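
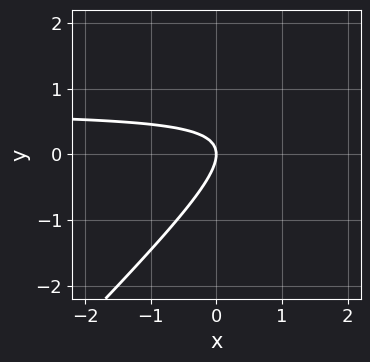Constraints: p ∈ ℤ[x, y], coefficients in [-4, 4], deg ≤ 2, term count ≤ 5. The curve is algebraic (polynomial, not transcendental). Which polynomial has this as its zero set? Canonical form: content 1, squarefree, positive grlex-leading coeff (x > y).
3*x*y - 3*y^2 - 2*x

(a) The degree is 2 — the shape is more complex than any degree-1 curve.
(b) Reading off the gridlines: one y-axis crossing is at y = 0; it crosses the x-axis at the gridline x = 0.
(c) Matching integer coefficients to the picture gives p.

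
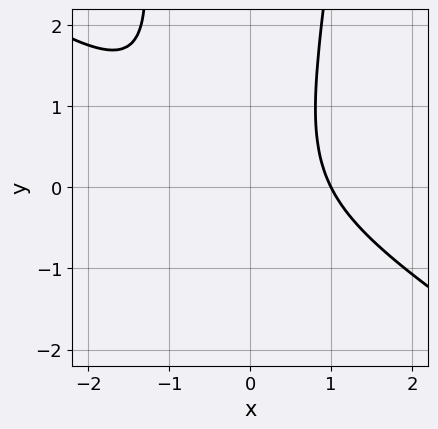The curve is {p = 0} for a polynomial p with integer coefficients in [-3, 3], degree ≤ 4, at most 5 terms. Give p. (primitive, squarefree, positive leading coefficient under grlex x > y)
First, degree: a generic line meets the curve in up to 3 points, so deg p = 3.
Next, from the visible intercepts: no y-intercept at any integer in the box; it crosses the x-axis at the gridline x = 1.
Finally, the integer polynomial consistent with all of this is the stated p.

2*x^3 + 3*x^2*y - y^2 - 2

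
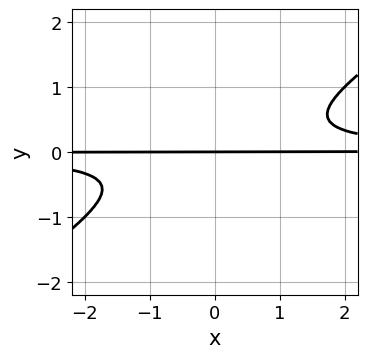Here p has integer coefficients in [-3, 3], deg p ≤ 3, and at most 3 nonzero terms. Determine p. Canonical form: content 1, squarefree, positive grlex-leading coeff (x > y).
2*x*y^2 - 3*y^3 - y

(a) Degree: the shape is more complex than any degree-2 curve, so deg p = 3.
(b) Against the integer gridlines: every point of the x-axis in the box is on the curve; it crosses the y-axis at the gridline y = 0.
(c) Together with the visible shape, these determine p as stated.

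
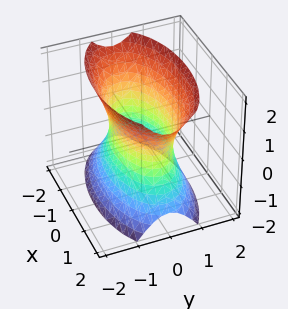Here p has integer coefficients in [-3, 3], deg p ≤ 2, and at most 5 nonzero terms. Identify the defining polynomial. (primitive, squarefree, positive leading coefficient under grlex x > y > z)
deg p = 2. An hourglass — one-sheet hyperboloid; a quadric.
Symmetries: it's symmetric under x → −x, forcing even powers of x; mirror symmetry y ↦ −y ⇒ only even powers of y; the z ↦ −z reflection is a symmetry, so z appears only in even powers.
Observable constraints: no z-intercept at any integer in the box.
Solving for integer coefficients yields p as stated.

x^2 + 3*y^2 - z^2 - 2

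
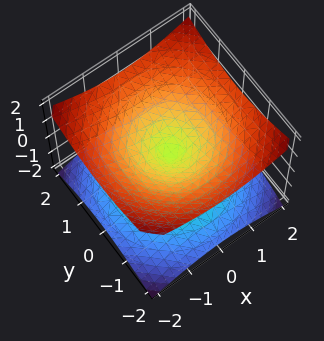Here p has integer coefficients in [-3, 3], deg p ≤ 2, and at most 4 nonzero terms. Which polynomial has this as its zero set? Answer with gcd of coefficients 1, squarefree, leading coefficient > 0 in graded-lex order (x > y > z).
(a) The degree is 2 — a double cone through the origin; a quadric.
(b) Symmetries: rotational symmetry about the z-axis ⇒ p depends on x, y only through x² + y²; the z ↦ −z reflection is a symmetry, so z appears only in even powers.
(c) Against the integer gridlines: one y-axis crossing is at y = 0; one z-axis crossing is at z = 0; a circular section at z = 1 has radius between 1 and 2; one x-axis crossing is at x = 0.
(d) Together with the visible shape, these determine p as stated.

x^2 + y^2 - 2*z^2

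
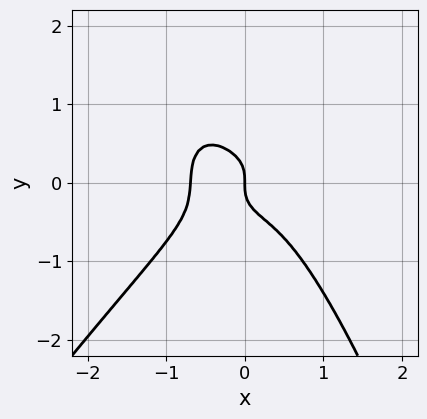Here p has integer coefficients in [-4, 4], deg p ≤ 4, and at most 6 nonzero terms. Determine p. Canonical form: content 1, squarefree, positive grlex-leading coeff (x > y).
1. Degree: a generic line meets the curve in up to 4 points, so deg p = 4.
2. Checking where it meets the axes: it meets the x-axis at x = 0 (among the integer gridlines); it crosses the y-axis at the gridline y = 0.
3. These observations pin down the coefficients.

3*x^4 - 2*x^3*y - x^2*y + 3*y^3 + x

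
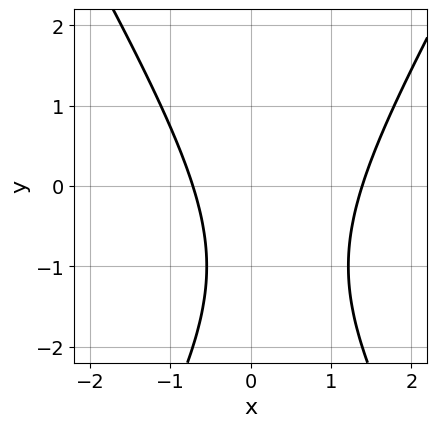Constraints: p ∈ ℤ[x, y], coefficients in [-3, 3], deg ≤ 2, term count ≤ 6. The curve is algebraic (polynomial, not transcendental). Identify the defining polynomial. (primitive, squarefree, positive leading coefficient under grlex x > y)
3*x^2 - y^2 - 2*x - 2*y - 3

1. deg p = 2. The shape is more complex than any degree-1 curve.
2. Reading off the gridlines: the curve avoids every integer y-axis point in the box.
3. Putting this together gives p.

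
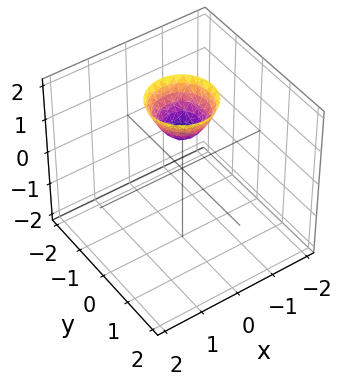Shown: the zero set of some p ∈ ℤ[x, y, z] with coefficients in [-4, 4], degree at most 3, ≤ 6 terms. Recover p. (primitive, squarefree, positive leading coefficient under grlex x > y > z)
Degree: the shape is more complex than any degree-1 surface, so deg p = 2.
Symmetries: the surface is invariant under rotation about z: p = q(x² + y², z).
Against the integer gridlines: it meets the z-axis at z = 1 (among the integer gridlines); no y-intercept at any integer in the box; a circular section at z = 2 has radius between 0 and 1.
Putting this together gives p.

3*x^2 + 3*y^2 - 2*z + 2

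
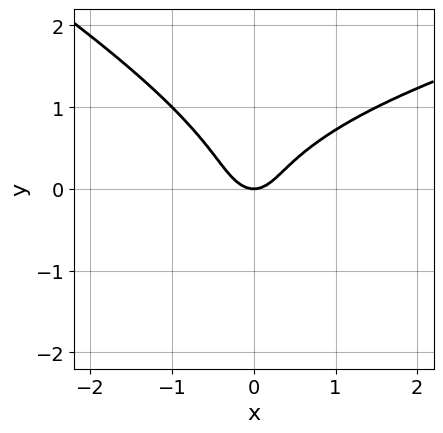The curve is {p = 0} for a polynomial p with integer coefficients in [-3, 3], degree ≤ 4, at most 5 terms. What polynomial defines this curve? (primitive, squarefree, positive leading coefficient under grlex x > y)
x*y^2 + 2*y^3 - 2*x^2 + y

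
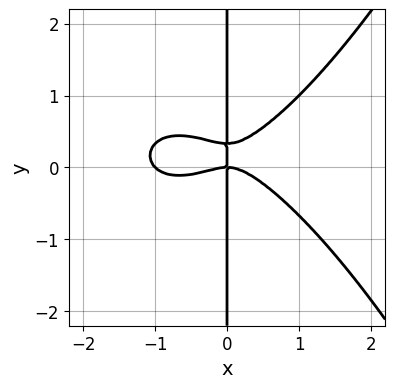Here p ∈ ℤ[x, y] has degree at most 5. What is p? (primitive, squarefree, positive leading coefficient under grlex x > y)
1. deg p = 4.
2. Checking where it meets the axes: among the integer gridlines, it crosses the x-axis at x ∈ {-1, 0}; the visible y-axis segment lies entirely on the curve.
3. The integer polynomial consistent with all of this is the stated p.

x^4 + x^3 - 3*x*y^2 + x*y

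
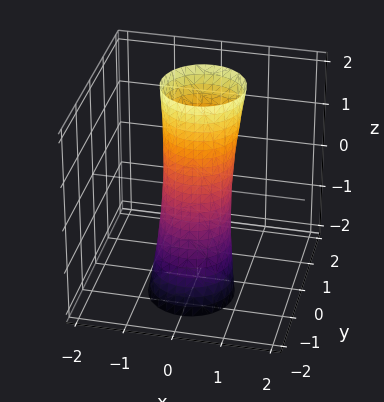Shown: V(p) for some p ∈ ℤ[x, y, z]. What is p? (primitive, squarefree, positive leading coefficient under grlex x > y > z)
2*x^2 + 2*y^2 - y*z - 1

(a) The degree is 2 — no degree-1 surface has this shape.
(b) Checking where it meets the axes: it misses every integer gridline on the z-axis.
(c) Fitting integer coefficients to these (and the overall shape) gives p.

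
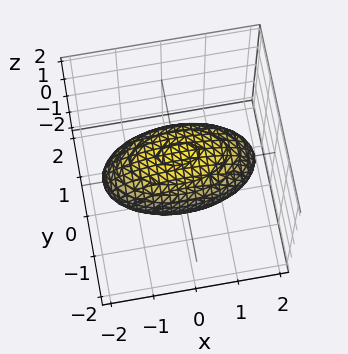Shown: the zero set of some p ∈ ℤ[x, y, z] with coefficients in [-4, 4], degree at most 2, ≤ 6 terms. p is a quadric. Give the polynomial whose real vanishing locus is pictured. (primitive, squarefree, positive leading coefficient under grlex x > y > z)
x^2 + 3*y^2 + 3*z^2 - 3

Degree: bounded and convex; a quadric, so deg p = 2.
Symmetries: it's symmetric under y → −y, forcing even powers of y; the z ↦ −z reflection is a symmetry, so z appears only in even powers; mirror symmetry x ↦ −x ⇒ only even powers of x.
Against the integer gridlines: among the integer gridlines, it crosses the z-axis at z ∈ {-1, 1}; among the integer gridlines, it crosses the y-axis at y ∈ {-1, 1}.
Solving for integer coefficients yields p as stated.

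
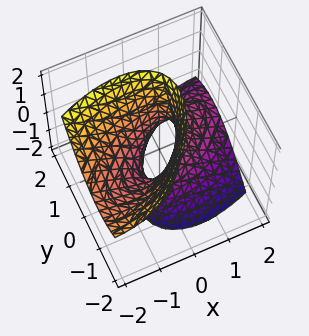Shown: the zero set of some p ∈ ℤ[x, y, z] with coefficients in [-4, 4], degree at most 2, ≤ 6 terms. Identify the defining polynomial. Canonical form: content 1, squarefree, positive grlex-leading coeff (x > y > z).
2*x^2 - 3*x*y + 3*x*z + 3*y^2 - z^2 - 1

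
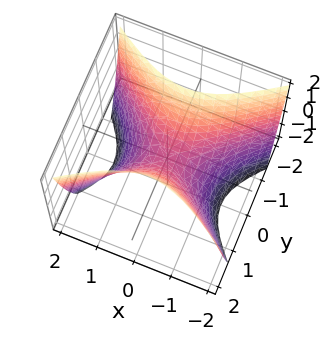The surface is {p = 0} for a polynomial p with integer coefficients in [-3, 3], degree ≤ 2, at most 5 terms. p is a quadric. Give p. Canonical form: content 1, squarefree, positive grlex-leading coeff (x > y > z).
The degree is 2 — a hyperbolic paraboloid; a quadric.
Symmetries: mirror symmetry x ↦ −x ⇒ only even powers of x; the y ↦ −y reflection is a symmetry, so y appears only in even powers.
Observable constraints: one x-axis crossing is at x = 0; it crosses the z-axis at the gridline z = 0; it meets the y-axis at y = 0 (among the integer gridlines).
These observations pin down the coefficients.

2*x^2 - 3*y^2 + 2*z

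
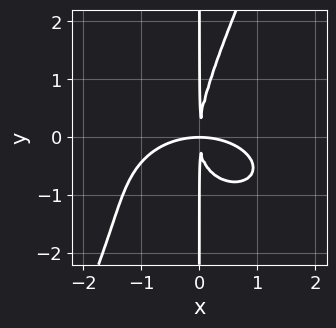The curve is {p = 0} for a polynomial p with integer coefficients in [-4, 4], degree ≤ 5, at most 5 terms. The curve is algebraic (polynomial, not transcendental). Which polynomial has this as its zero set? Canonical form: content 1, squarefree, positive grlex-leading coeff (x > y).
x^4 + 2*x^2*y^2 - x*y^3 + 3*x^2*y

First, the degree is 4 — no degree-3 curve has this shape.
Next, against the integer gridlines: every point of the y-axis in the box is on the curve.
Finally, solving for integer coefficients yields p as stated.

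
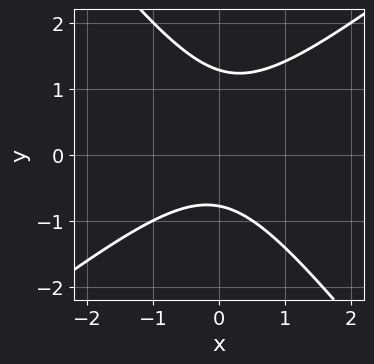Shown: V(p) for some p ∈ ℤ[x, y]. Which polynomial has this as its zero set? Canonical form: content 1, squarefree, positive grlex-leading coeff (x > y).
2*x^2 - x*y - 2*y^2 + y + 2

(a) The degree is 2 — a generic line meets the curve in up to 2 points.
(b) Checking where it meets the axes: the curve avoids every integer x-axis point in the box.
(c) Fitting integer coefficients to these (and the overall shape) gives p.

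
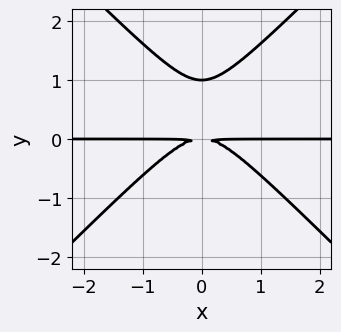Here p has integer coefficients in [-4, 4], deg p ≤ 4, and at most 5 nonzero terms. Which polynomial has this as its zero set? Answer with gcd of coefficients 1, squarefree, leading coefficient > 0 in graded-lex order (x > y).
1. deg p = 3. No degree-2 curve has this shape.
2. Symmetries: the x ↦ −x reflection is a symmetry, so x appears only in even powers.
3. Checking where it meets the axes: every point of the x-axis in the box is on the curve; it crosses the y-axis at the gridline y = 1.
4. Putting this together gives p.

x^2*y - y^3 + y^2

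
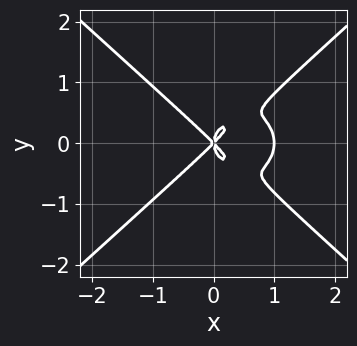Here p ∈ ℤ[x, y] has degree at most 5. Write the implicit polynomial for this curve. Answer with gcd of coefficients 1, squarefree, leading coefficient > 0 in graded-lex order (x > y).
First, deg p = 4. The shape is more complex than any degree-3 curve.
Then, symmetries: the y ↦ −y reflection is a symmetry, so y appears only in even powers.
Then, from the axis intercepts and sections: among the integer gridlines, it crosses the x-axis at x ∈ {0, 1}; it crosses the y-axis at the gridline y = 0.
Finally, putting this together gives p.

2*x^4 - 3*y^4 - 2*x^3 + 2*x*y^2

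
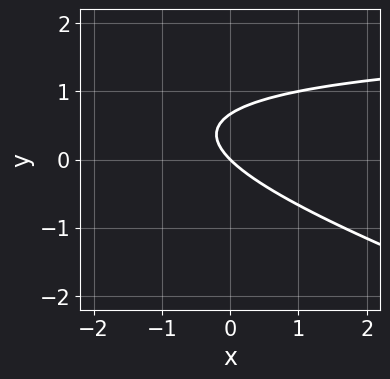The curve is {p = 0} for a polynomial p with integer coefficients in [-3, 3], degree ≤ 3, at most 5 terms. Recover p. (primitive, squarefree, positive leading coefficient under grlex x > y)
x*y + 3*y^2 - 2*x - 2*y

deg p = 2. The shape is more complex than any degree-1 curve.
Checking where it meets the axes: it crosses the y-axis at the gridline y = 0; it crosses the x-axis at the gridline x = 0.
Solving for integer coefficients yields p as stated.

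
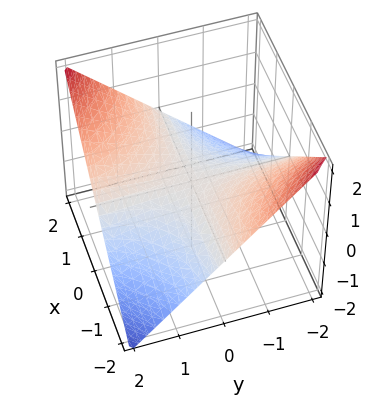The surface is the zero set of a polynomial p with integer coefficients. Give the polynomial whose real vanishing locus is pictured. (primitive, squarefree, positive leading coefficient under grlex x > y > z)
x*y - 2*z

1. deg p = 2. A saddle surface; a quadric.
2. Reading off the gridlines: it meets the z-axis at z = 0 (among the integer gridlines); the visible y-axis segment lies entirely on the surface; the visible x-axis segment lies entirely on the surface.
3. Together with the visible shape, these determine p as stated.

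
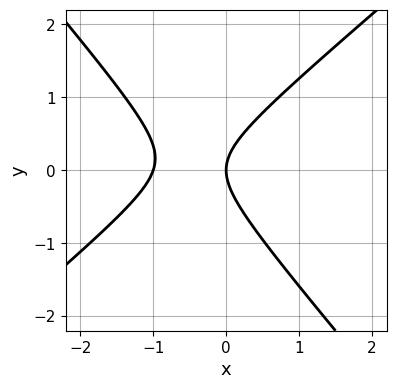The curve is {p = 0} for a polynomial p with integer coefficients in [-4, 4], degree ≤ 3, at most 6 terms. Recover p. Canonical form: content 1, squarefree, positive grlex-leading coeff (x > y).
3*x^2 - x*y - 3*y^2 + 3*x

Degree: the shape is more complex than any degree-1 curve, so deg p = 2.
Against the integer gridlines: the x-axis gridline crossings are at x ∈ {-1, 0}; it crosses the y-axis at the gridline y = 0.
Assembling these constraints gives the stated polynomial.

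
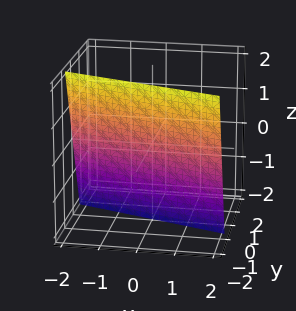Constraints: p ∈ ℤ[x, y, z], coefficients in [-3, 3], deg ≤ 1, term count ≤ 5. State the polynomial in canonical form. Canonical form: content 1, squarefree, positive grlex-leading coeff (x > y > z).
x + 3*y + z + 2

First, the degree is 1 — every cross-section is a straight line — this is a plane.
Next, observable constraints: one x-axis crossing is at x = -2; one z-axis crossing is at z = -2.
Finally, together with the visible shape, these determine p as stated.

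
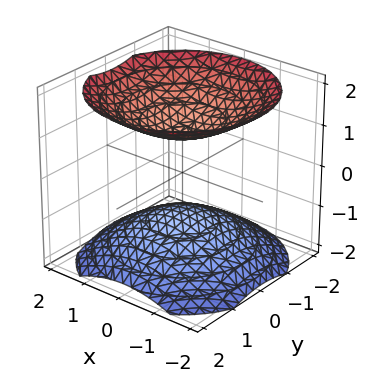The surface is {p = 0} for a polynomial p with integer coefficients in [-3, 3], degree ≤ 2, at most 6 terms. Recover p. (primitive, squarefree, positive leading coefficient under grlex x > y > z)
1. I count 2 distinct pieces. Treating them together as one polynomial.
2. The degree is 2 — two separate bowl-shaped sheets opening away from each other; a quadric.
3. Symmetry: the surface is invariant under rotation about z: p = q(x² + y², z); mirror symmetry z ↦ −z ⇒ only even powers of z.
4. Against the integer gridlines: the z-axis gridline crossings are at z ∈ {-1, 1}; it misses every integer gridline on the x-axis; it misses every integer gridline on the y-axis.
5. The integer polynomial consistent with all of this is the stated p.

2*x^2 + 2*y^2 - 3*z^2 + 3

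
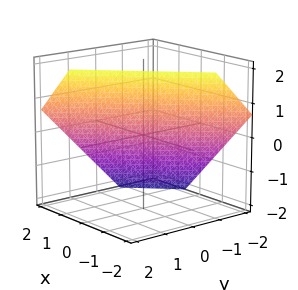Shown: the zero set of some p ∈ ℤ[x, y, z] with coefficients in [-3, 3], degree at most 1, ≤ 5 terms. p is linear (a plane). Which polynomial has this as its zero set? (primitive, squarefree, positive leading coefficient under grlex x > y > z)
3*x - 3*y + 3*z - 2

(a) The degree is 1 — every cross-section is a straight line — this is a plane.
(b) Matching integer coefficients to the picture gives p.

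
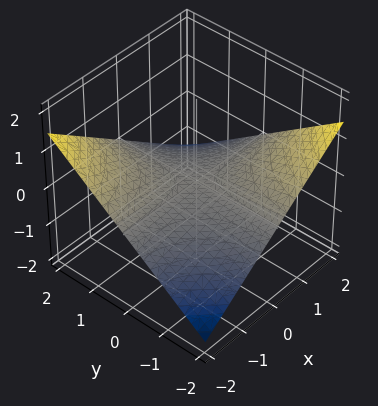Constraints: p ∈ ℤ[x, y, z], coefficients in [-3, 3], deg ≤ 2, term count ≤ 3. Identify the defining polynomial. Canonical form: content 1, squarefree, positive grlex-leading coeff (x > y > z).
x*y + 3*z

1. The degree is 2 — a hyperbolic paraboloid; a quadric.
2. Observable constraints: one z-axis crossing is at z = 0; the visible y-axis segment lies entirely on the surface.
3. These observations pin down the coefficients. Check: (-1, 0, 0) on the x-axis lies on the surface, and p(-1, 0, 0) = 0. ✓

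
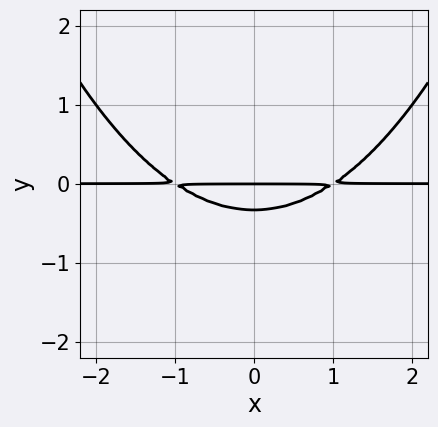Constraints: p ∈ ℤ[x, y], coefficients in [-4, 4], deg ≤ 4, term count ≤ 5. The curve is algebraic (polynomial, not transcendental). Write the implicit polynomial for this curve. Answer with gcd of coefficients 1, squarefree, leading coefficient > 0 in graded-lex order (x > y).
x^2*y - 3*y^2 - y

1. deg p = 3.
2. Symmetries: the x ↦ −x reflection is a symmetry, so x appears only in even powers.
3. Observable constraints: it meets the y-axis at y = 0 (among the integer gridlines); every point of the x-axis in the box is on the curve.
4. Assembling these constraints gives the stated polynomial.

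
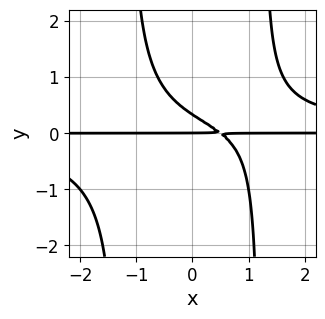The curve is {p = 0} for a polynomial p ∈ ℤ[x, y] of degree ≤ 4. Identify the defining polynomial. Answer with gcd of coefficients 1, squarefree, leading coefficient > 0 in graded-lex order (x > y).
2*x^2*y^2 - 2*x*y - 3*y^2 + y

First, deg p = 4.
Then, reading off the gridlines: it crosses the y-axis at the gridline y = 0; the visible x-axis segment lies entirely on the curve.
Finally, assembling these constraints gives the stated polynomial.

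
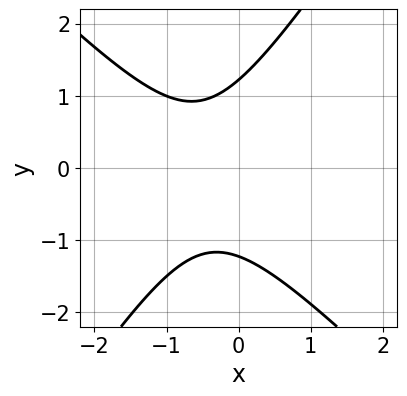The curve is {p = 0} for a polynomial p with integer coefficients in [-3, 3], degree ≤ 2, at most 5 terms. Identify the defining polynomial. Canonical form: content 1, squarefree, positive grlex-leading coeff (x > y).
(a) deg p = 2. No degree-1 curve has this shape.
(b) Against the integer gridlines: no x-intercept at any integer in the box.
(c) Matching integer coefficients to the picture gives p.

3*x^2 + x*y - 2*y^2 + 3*x + 3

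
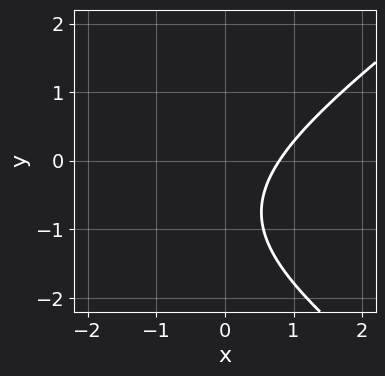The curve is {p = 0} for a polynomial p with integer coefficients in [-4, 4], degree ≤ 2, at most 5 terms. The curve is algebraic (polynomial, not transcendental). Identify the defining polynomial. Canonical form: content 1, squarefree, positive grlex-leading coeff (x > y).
x^2 - 2*y^2 + 3*x - 3*y - 3

1. Degree: a generic line meets the curve in up to 2 points, so deg p = 2.
2. From the axis intercepts and sections: no y-intercept at any integer in the box.
3. Solving for integer coefficients yields p as stated.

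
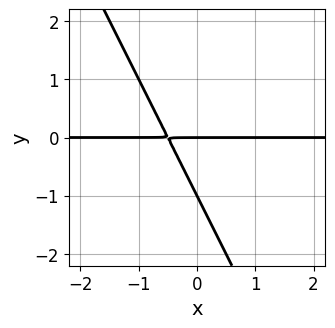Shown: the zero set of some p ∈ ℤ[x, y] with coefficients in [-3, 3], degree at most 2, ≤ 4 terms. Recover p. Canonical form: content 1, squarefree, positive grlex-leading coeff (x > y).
deg p = 2.
Reading off the gridlines: the y-axis gridline crossings are at y ∈ {-1, 0}; every point of the x-axis in the box is on the curve.
Assembling these constraints gives the stated polynomial.

2*x*y + y^2 + y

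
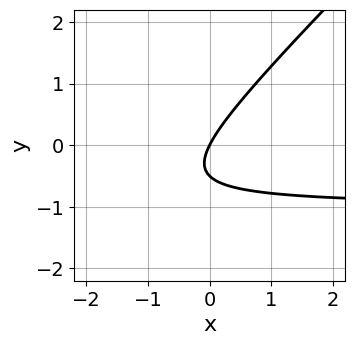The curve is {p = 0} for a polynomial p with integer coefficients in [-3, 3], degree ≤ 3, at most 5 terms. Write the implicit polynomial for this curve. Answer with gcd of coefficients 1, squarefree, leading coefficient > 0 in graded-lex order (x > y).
(a) The degree is 2 — a generic line meets the curve in up to 2 points.
(b) Checking where it meets the axes: it meets the y-axis at y = 0 (among the integer gridlines); it meets the x-axis at x = 0 (among the integer gridlines).
(c) The integer polynomial consistent with all of this is the stated p.

2*x*y - 2*y^2 + 2*x - y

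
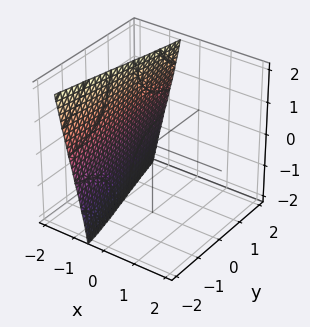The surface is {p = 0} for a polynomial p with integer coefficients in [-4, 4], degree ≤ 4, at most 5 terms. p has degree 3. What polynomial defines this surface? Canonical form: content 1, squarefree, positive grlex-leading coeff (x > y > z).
deg p = 3. No degree-2 surface has this shape.
Reading off the gridlines: one x-axis crossing is at x = -1; the surface avoids every integer y-axis point in the box; no z-intercept at any integer in the box.
Assembling these constraints gives the stated polynomial.

3*x^3 + x*y*z + 3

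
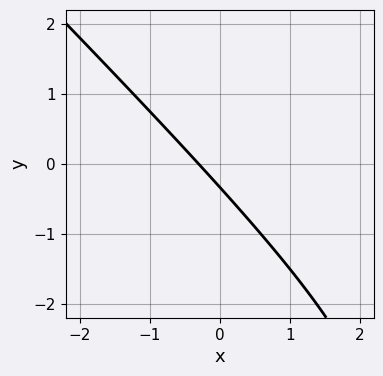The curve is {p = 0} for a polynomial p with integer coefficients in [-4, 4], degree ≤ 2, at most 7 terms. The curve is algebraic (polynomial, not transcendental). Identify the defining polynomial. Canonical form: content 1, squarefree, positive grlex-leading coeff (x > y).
(a) deg p = 2. The shape is more complex than any degree-1 curve.
(b) The integer polynomial consistent with all of this is the stated p.

x^2 + x*y - 3*x - 3*y - 1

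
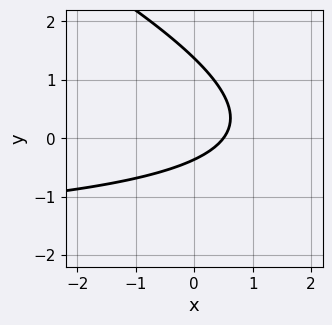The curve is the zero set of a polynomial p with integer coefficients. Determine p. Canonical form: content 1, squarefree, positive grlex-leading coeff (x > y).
(a) deg p = 2. A generic line meets the curve in up to 2 points.
(b) Matching integer coefficients to the picture gives p.

x*y + 2*y^2 + 2*x - 2*y - 1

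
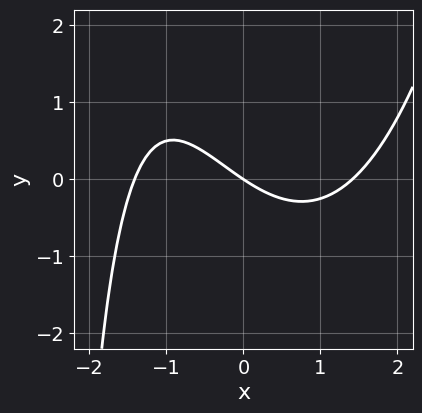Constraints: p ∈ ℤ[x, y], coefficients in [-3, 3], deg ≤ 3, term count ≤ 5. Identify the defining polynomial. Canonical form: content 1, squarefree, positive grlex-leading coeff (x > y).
First, degree: a generic line meets the curve in up to 3 points, so deg p = 3.
Next, observable constraints: it meets the y-axis at y = 0 (among the integer gridlines); it meets the x-axis at x = 0 (among the integer gridlines).
Finally, putting this together gives p.

x^3 - x*y - 2*x - 3*y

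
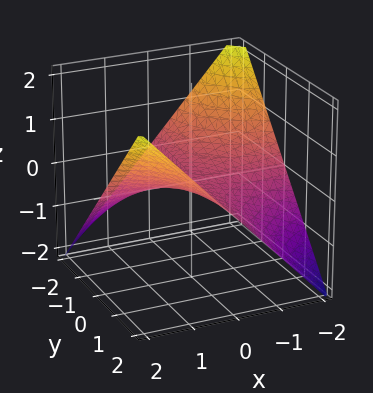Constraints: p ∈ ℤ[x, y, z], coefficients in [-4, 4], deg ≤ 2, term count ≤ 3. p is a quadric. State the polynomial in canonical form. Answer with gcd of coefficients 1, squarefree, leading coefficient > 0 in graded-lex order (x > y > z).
x*y - 2*z

The degree is 2 — a saddle surface; a quadric.
From the visible intercepts: every point of the x-axis in the box is on the surface; every point of the y-axis in the box is on the surface; it meets the z-axis at z = 0 (among the integer gridlines).
Matching integer coefficients to the picture gives p.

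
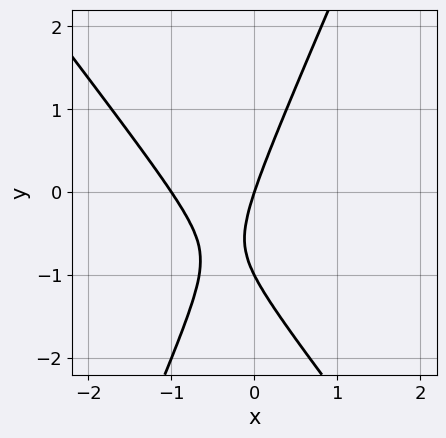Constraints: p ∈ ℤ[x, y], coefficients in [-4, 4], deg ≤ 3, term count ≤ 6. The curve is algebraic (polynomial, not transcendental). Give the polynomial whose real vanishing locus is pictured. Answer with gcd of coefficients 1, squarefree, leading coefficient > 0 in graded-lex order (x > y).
3*x^2 + x*y - y^2 + 3*x - y

First, the degree is 2 — no degree-1 curve has this shape.
Then, checking where it meets the axes: the y-axis gridline crossings are at y ∈ {-1, 0}; the x-axis gridline crossings are at x ∈ {-1, 0}.
Finally, solving for integer coefficients yields p as stated.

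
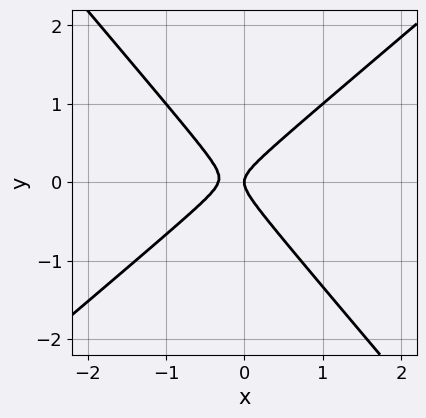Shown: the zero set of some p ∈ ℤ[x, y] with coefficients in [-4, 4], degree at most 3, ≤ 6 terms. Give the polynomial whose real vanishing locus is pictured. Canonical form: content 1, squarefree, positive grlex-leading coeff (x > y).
1. The degree is 2 — no degree-1 curve has this shape.
2. From the visible intercepts: one y-axis crossing is at y = 0; one x-axis crossing is at x = 0.
3. Putting this together gives p.

3*x^2 - x*y - 3*y^2 + x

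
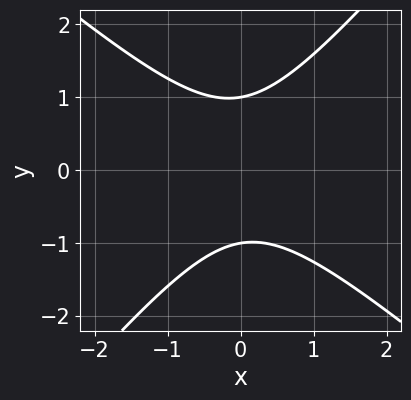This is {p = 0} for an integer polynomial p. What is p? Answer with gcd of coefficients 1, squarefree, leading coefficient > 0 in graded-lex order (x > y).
3*x^2 + x*y - 3*y^2 + 3

First, degree: no degree-1 curve has this shape, so deg p = 2.
Next, from the visible intercepts: the curve avoids every integer x-axis point in the box; among the integer gridlines, it crosses the y-axis at y ∈ {-1, 1}.
Finally, together with the visible shape, these determine p as stated.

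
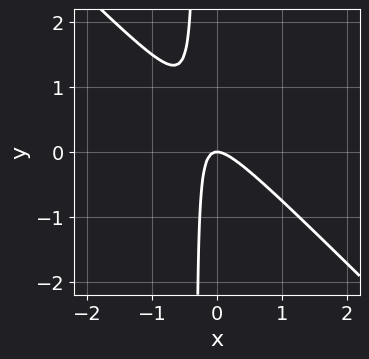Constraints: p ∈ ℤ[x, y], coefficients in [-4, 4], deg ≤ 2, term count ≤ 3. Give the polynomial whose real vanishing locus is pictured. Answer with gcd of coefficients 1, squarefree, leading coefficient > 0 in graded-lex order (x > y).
3*x^2 + 3*x*y + y

1. Degree: the shape is more complex than any degree-1 curve, so deg p = 2.
2. From the axis intercepts and sections: it crosses the x-axis at the gridline x = 0; one y-axis crossing is at y = 0.
3. Putting this together gives p.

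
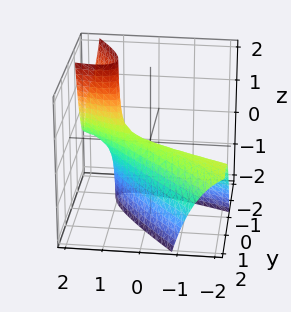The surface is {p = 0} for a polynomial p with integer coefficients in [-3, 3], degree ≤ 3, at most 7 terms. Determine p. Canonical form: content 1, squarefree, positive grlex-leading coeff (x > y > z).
The degree is 2 — the shape is more complex than any degree-1 surface.
Observable constraints: it meets the y-axis at y = 0 (among the integer gridlines); it meets the x-axis at x = 0 (among the integer gridlines); it meets the z-axis at z = 0 (among the integer gridlines).
These observations pin down the coefficients.

x^2 + 3*x*y - x*z + 2*y^2 + z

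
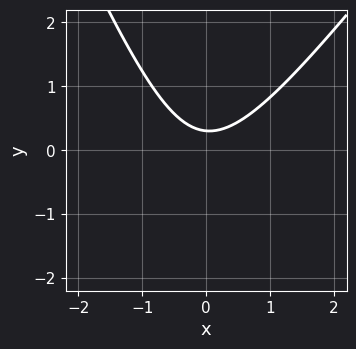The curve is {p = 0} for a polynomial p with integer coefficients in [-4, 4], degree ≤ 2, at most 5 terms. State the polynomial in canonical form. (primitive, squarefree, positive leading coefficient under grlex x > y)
The degree is 2 — no degree-1 curve has this shape.
Checking where it meets the axes: the curve avoids every integer x-axis point in the box.
Putting this together gives p.

3*x^2 - x*y - y^2 - 3*y + 1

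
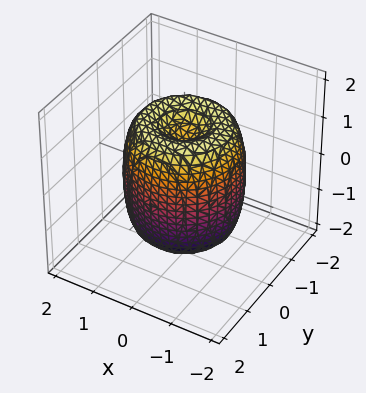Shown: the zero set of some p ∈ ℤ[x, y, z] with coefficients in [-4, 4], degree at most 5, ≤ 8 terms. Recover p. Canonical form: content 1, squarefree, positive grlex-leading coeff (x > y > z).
1. The degree is 4 — a generic line meets the surface in up to 4 points.
2. Symmetries: the surface is invariant under rotation about z: p = q(x² + y², z).
3. From the visible intercepts: among the integer gridlines, it crosses the z-axis at z ∈ {-1, 1}; a circular section at z = -1 has radius between 1 and 2.
4. Solving for integer coefficients yields p as stated.

2*x^4 + 4*x^2*y^2 + 2*y^4 - 3*x^2 - 3*y^2 + z^2 - 1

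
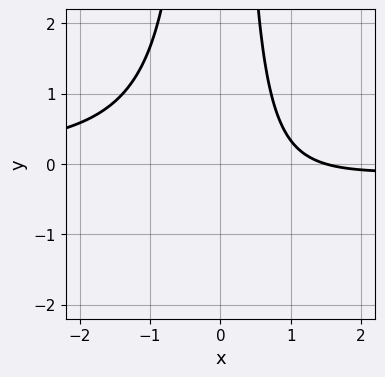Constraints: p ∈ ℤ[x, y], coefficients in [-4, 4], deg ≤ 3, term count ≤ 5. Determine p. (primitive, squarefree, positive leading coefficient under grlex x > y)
3*x^2*y + 2*x - 3

(a) Degree: the shape is more complex than any degree-2 curve, so deg p = 3.
(b) Checking where it meets the axes: it misses every integer gridline on the y-axis.
(c) Matching integer coefficients to the picture gives p.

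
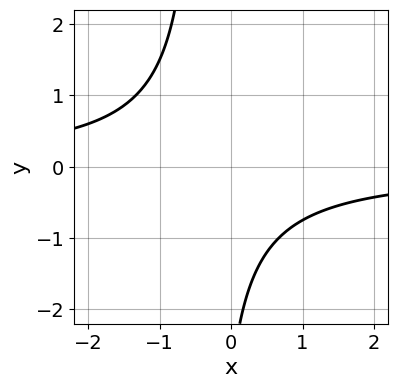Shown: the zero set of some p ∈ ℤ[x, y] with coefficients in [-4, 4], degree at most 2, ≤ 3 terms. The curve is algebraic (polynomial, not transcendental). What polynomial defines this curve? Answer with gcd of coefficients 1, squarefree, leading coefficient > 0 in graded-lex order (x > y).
3*x*y + y + 3

1. The degree is 2 — the shape is more complex than any degree-1 curve.
2. Checking where it meets the axes: the curve avoids every integer x-axis point in the box; the curve avoids every integer y-axis point in the box.
3. Putting this together gives p.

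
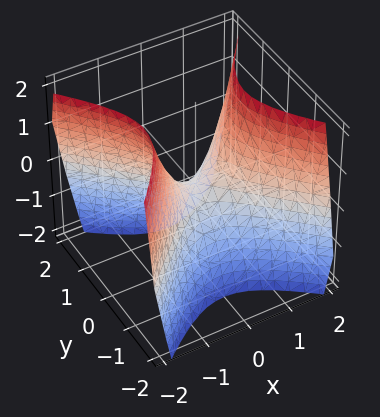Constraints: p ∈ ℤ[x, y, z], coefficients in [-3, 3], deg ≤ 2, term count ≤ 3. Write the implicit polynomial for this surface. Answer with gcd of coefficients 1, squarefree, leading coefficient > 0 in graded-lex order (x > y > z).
3*x^2 - 3*y^2 - 2*z

1. The degree is 2 — a hyperbolic paraboloid; a quadric.
2. Symmetries: it's symmetric under y → −y, forcing even powers of y; the x ↦ −x reflection is a symmetry, so x appears only in even powers.
3. From the axis intercepts and sections: it meets the x-axis at x = 0 (among the integer gridlines); it crosses the z-axis at the gridline z = 0; it crosses the y-axis at the gridline y = 0.
4. The integer polynomial consistent with all of this is the stated p.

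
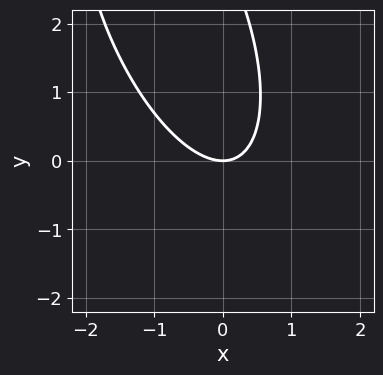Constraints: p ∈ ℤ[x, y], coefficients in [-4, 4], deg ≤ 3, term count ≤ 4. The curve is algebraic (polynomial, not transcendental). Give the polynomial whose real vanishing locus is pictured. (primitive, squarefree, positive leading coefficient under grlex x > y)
First, degree: the shape is more complex than any degree-1 curve, so deg p = 2.
Then, from the axis intercepts and sections: it crosses the x-axis at the gridline x = 0; it crosses the y-axis at the gridline y = 0.
Finally, putting this together gives p.

3*x^2 + 2*x*y + y^2 - 3*y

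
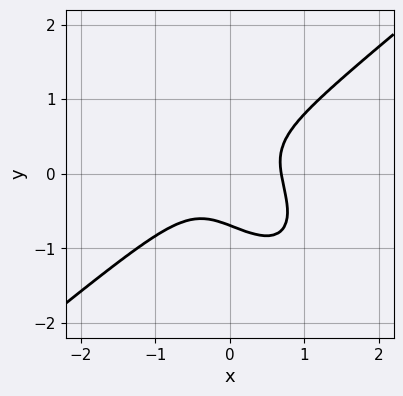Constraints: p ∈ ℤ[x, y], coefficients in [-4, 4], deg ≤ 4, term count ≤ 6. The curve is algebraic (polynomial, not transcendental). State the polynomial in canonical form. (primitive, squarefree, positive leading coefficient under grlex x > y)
3*x^3 - 2*x*y^2 - 3*y^3 + x*y - 1

(a) deg p = 3. A generic line meets the curve in up to 3 points.
(b) Putting this together gives p.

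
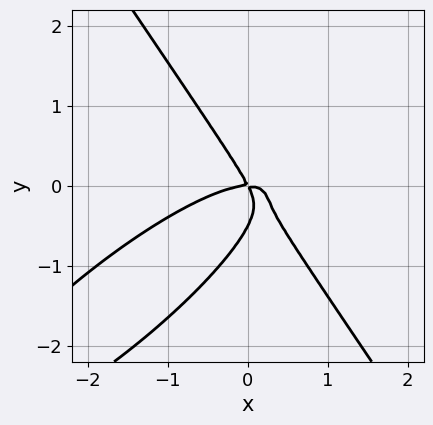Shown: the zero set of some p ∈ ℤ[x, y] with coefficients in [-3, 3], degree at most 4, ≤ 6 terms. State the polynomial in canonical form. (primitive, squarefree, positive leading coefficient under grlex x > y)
2*x^3 - 3*x^2*y + 2*y^3 + 2*x*y + y^2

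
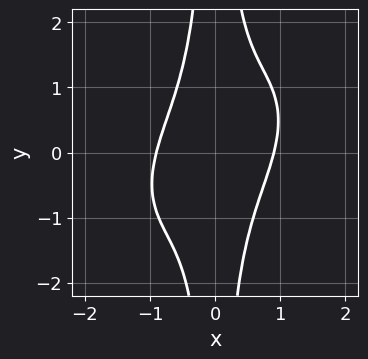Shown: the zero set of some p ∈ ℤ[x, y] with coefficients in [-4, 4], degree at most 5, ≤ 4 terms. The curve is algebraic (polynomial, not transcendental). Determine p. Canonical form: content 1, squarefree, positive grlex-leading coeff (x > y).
3*x^4 - 3*x^3*y + 3*x^2*y^2 - 2

(a) The degree is 4 — the shape is more complex than any degree-3 curve.
(b) Reading off the gridlines: no y-intercept at any integer in the box.
(c) These observations pin down the coefficients.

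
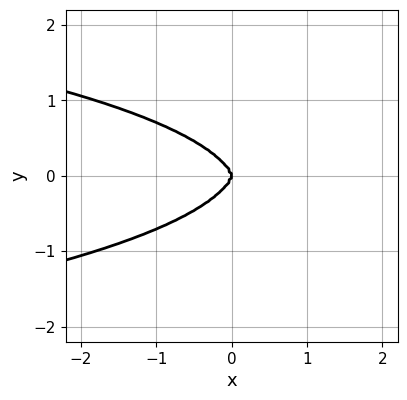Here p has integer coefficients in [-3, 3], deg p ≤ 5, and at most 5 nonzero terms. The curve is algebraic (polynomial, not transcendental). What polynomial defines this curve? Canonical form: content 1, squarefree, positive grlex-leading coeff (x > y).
deg p = 4. The shape is more complex than any degree-3 curve.
Symmetries: it's symmetric under y → −y, forcing even powers of y.
From the axis intercepts and sections: it meets the x-axis at x = 0 (among the integer gridlines); it meets the y-axis at y = 0 (among the integer gridlines).
Putting this together gives p.

3*x^2*y^2 + 2*y^4 + 2*x^3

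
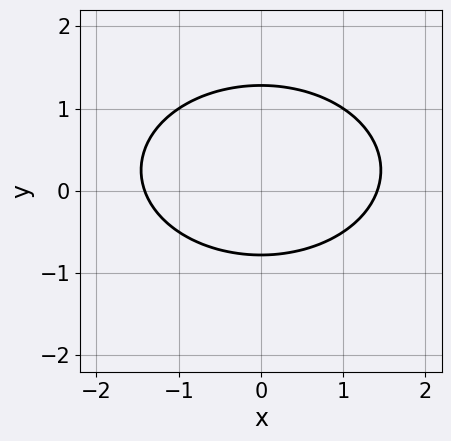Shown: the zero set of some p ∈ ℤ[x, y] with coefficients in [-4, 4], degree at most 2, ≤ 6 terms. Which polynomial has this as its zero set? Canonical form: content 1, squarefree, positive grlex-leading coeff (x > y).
x^2 + 2*y^2 - y - 2

1. The degree is 2 — a generic line meets the curve in up to 2 points.
2. Symmetries: it's symmetric under x → −x, forcing even powers of x.
3. Solving for integer coefficients yields p as stated.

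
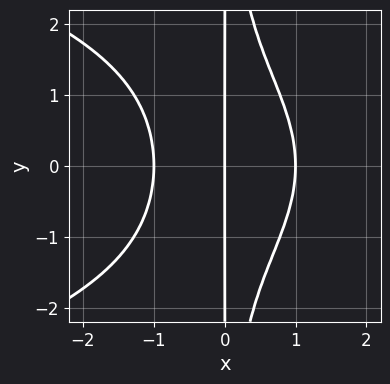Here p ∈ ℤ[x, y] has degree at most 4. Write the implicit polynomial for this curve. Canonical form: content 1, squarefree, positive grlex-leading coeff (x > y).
deg p = 4. The shape is more complex than any degree-3 curve.
Symmetries: the y ↦ −y reflection is a symmetry, so y appears only in even powers.
Observable constraints: among the integer gridlines, it crosses the x-axis at x ∈ {-1, 0, 1}; the visible y-axis segment lies entirely on the curve.
These observations pin down the coefficients.

x^2*y^2 + 2*x^3 - 2*x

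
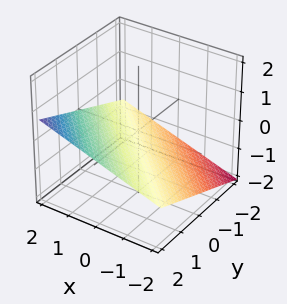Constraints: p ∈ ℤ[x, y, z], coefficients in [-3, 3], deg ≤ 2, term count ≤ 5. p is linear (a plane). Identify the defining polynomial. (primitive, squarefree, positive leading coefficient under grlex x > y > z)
x + y - 3*z - 2

deg p = 1.
From the visible intercepts: it meets the y-axis at y = 2 (among the integer gridlines); it meets the x-axis at x = 2 (among the integer gridlines).
Putting this together gives p.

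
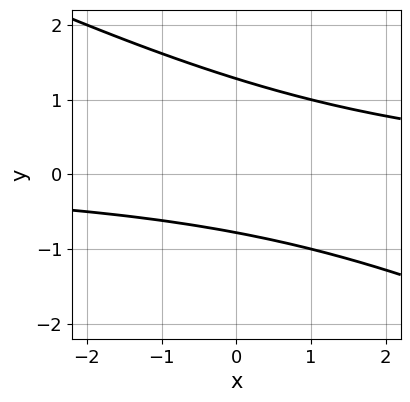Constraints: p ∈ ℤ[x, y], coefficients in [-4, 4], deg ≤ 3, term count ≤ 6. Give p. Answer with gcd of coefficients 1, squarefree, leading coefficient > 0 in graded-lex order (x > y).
First, degree: a generic line meets the curve in up to 2 points, so deg p = 2.
Then, observable constraints: the curve avoids every integer x-axis point in the box.
Finally, these observations pin down the coefficients.

x*y + 2*y^2 - y - 2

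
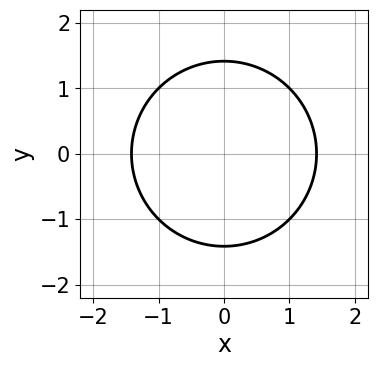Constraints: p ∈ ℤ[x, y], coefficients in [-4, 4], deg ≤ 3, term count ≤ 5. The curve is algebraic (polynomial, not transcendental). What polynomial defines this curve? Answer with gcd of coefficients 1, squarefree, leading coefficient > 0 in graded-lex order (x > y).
x^2 + y^2 - 2

deg p = 2. A generic line meets the curve in up to 2 points.
Symmetries: it's symmetric under y → −y, forcing even powers of y; mirror symmetry x ↦ −x ⇒ only even powers of x.
Matching integer coefficients to the picture gives p.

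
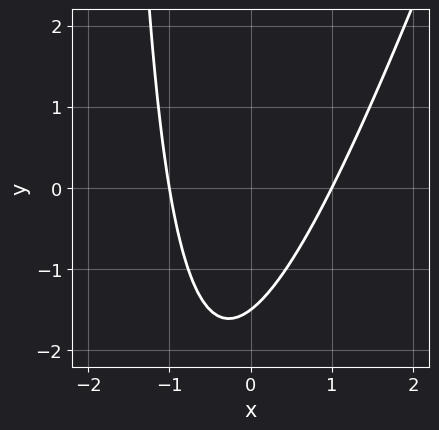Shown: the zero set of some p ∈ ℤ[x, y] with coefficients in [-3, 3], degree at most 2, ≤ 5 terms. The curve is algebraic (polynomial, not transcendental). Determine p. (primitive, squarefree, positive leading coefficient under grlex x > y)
The degree is 2 — no degree-1 curve has this shape.
From the axis intercepts and sections: the x-axis gridline crossings are at x ∈ {-1, 1}.
The integer polynomial consistent with all of this is the stated p.

3*x^2 - x*y - 2*y - 3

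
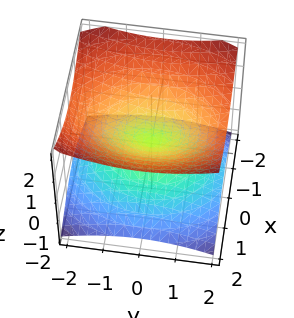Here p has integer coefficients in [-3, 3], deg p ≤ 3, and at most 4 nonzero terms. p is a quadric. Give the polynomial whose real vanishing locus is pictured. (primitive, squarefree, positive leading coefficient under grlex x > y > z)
2*x^2 + y^2 - 3*z^2

Degree: a double cone through the origin; a quadric, so deg p = 2.
Symmetries: it's symmetric under y → −y, forcing even powers of y; mirror symmetry x ↦ −x ⇒ only even powers of x; it's symmetric under z → −z, forcing even powers of z.
Reading off the gridlines: it crosses the z-axis at the gridline z = 0; it meets the x-axis at x = 0 (among the integer gridlines); it meets the y-axis at y = 0 (among the integer gridlines).
Fitting integer coefficients to these (and the overall shape) gives p.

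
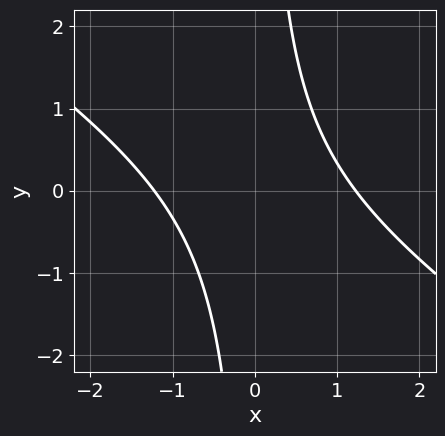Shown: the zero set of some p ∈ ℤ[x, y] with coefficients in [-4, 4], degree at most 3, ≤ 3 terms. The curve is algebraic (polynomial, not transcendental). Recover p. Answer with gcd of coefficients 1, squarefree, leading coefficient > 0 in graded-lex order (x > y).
Degree: no degree-1 curve has this shape, so deg p = 2.
Reading off the gridlines: it misses every integer gridline on the y-axis.
Solving for integer coefficients yields p as stated.

2*x^2 + 3*x*y - 3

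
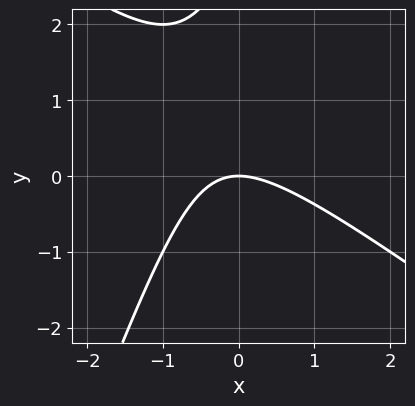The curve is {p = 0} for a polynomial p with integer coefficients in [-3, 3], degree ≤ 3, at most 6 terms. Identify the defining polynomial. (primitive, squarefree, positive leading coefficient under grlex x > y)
2*x^2 + 2*x*y - y^2 + 3*y

First, the degree is 2 — a generic line meets the curve in up to 2 points.
Then, observable constraints: it meets the x-axis at x = 0 (among the integer gridlines); it crosses the y-axis at the gridline y = 0.
Finally, assembling these constraints gives the stated polynomial.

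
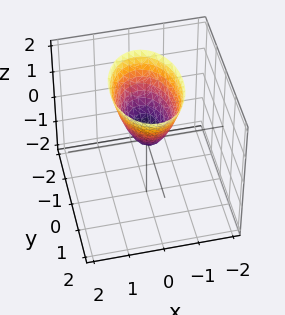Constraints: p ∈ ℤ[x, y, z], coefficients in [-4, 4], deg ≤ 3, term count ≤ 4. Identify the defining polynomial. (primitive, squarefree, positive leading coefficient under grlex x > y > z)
2*x^2 + y^2 - z

(a) The degree is 2 — a single bowl opening along one axis; a quadric.
(b) Symmetries: the y ↦ −y reflection is a symmetry, so y appears only in even powers; the x ↦ −x reflection is a symmetry, so x appears only in even powers.
(c) Reading off the gridlines: one y-axis crossing is at y = 0; one z-axis crossing is at z = 0; one x-axis crossing is at x = 0.
(d) Solving for integer coefficients yields p as stated.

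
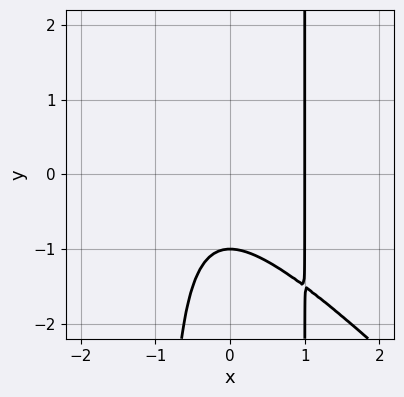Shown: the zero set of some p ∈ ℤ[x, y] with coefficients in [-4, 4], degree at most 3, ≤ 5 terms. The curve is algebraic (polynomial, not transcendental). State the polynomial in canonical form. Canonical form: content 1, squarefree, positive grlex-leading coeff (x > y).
1. Degree: no degree-2 curve has this shape, so deg p = 3.
2. Reading off the gridlines: it meets the y-axis at y = -1 (among the integer gridlines); it crosses the x-axis at the gridline x = 1.
3. Assembling these constraints gives the stated polynomial.

x^3 + x^2*y - y - 1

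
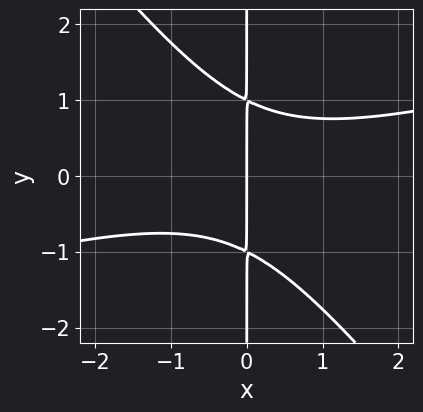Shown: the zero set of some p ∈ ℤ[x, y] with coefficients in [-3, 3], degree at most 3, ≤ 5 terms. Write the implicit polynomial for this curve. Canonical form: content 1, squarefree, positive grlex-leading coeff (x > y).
(a) deg p = 3.
(b) From the visible intercepts: every point of the y-axis in the box is on the curve; it crosses the x-axis at the gridline x = 0.
(c) Matching integer coefficients to the picture gives p.

x^3 - 3*x^2*y - 3*x*y^2 + 3*x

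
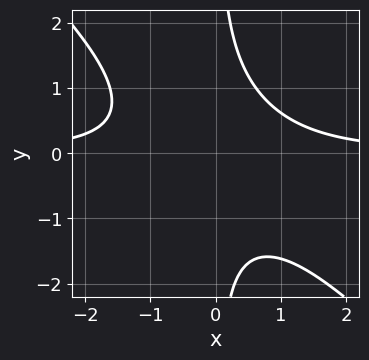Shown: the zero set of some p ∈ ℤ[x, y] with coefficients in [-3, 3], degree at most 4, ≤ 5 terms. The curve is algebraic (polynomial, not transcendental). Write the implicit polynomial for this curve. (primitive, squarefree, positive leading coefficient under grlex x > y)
1. Degree: a generic line meets the curve in up to 3 points, so deg p = 3.
2. Checking where it meets the axes: no x-intercept at any integer in the box; no y-intercept at any integer in the box.
3. The integer polynomial consistent with all of this is the stated p.

x^2*y + x*y^2 - 1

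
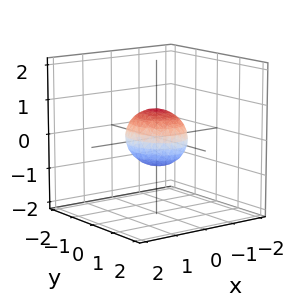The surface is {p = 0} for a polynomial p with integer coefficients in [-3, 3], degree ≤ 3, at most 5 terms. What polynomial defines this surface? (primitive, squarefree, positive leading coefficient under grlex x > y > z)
1. deg p = 2.
2. Symmetries: it's symmetric under y → −y, forcing even powers of y; mirror symmetry x ↦ −x ⇒ only even powers of x; it's symmetric under z → −z, forcing even powers of z.
3. Against the integer gridlines: the y-axis gridline crossings are at y ∈ {-1, 1}.
4. The integer polynomial consistent with all of this is the stated p.

3*x^2 + 2*y^2 + 3*z^2 - 2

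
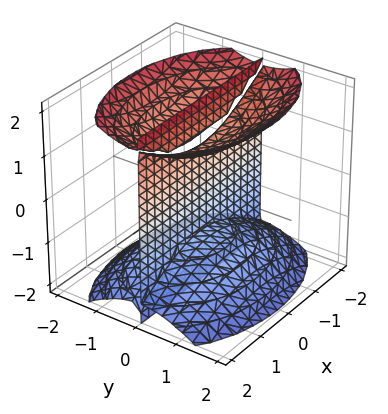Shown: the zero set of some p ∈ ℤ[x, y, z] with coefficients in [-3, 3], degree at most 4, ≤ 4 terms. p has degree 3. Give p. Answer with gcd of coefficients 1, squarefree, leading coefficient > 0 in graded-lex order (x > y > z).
x^2*y + 2*y^3 - 2*y*z^2 + 2*y

First, I count 3 distinct pieces. Treating them together as one polynomial.
Next, degree: the shape is more complex than any degree-2 surface, so deg p = 3.
Then, from the axis intercepts and sections: the visible x-axis segment lies entirely on the surface; one y-axis crossing is at y = 0.
Finally, solving for integer coefficients yields p as stated. Check: (0, 0, -1) on the z-axis lies on the surface, and p(0, 0, -1) = 0. ✓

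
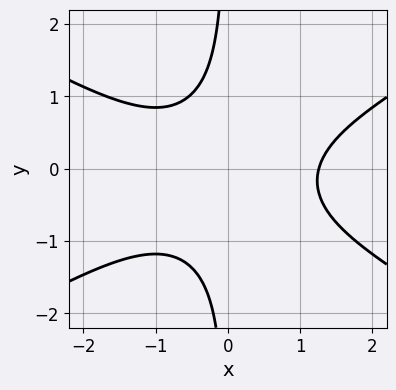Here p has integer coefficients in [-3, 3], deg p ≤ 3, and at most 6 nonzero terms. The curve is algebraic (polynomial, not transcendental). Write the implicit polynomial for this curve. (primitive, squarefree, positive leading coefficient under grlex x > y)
1. deg p = 3. No degree-2 curve has this shape.
2. Reading off the gridlines: no y-intercept at any integer in the box.
3. Fitting integer coefficients to these (and the overall shape) gives p.

x^3 - 3*x*y^2 - x*y - 2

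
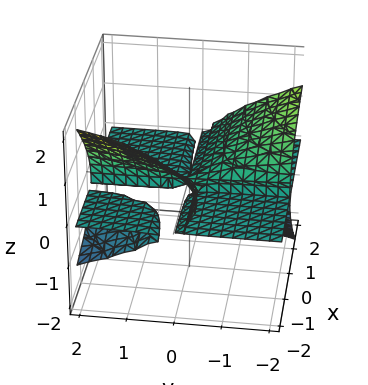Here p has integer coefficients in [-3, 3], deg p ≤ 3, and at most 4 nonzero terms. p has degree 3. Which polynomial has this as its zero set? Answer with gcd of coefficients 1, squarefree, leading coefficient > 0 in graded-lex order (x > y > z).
(a) There are 2 components. They look like related sheets of one shape, so recover p as a whole.
(b) deg p = 3. No degree-2 surface has this shape.
(c) Checking where it meets the axes: the visible x-axis segment lies entirely on the surface; it crosses the z-axis at the gridline z = 0; every point of the y-axis in the box is on the surface.
(d) These observations pin down the coefficients.

2*x*y*z + 2*x*z^2 + 3*z^3 + y*z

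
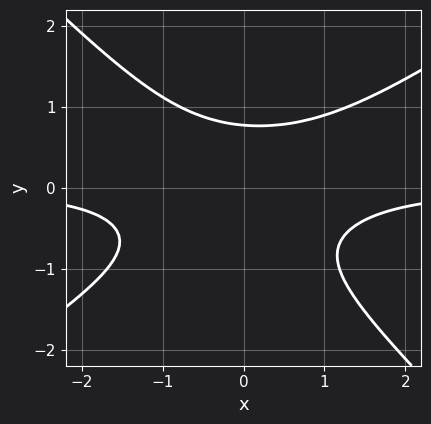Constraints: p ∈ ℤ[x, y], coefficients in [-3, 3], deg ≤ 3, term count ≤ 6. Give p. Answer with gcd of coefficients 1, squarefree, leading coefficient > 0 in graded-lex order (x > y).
1. Degree: a generic line meets the curve in up to 3 points, so deg p = 3.
2. Checking where it meets the axes: the curve avoids every integer x-axis point in the box.
3. Matching integer coefficients to the picture gives p.

2*x^2*y - x*y^2 - 3*y^3 - y^2 + 2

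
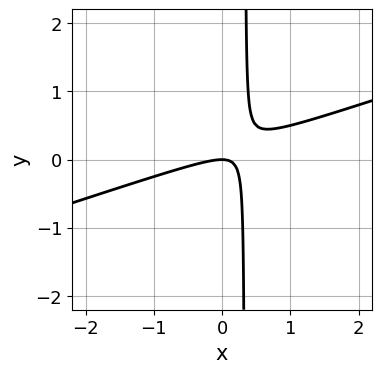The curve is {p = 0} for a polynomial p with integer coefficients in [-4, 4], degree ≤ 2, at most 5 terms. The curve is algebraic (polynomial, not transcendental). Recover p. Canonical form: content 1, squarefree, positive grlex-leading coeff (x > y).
x^2 - 3*x*y + y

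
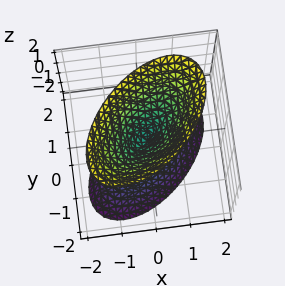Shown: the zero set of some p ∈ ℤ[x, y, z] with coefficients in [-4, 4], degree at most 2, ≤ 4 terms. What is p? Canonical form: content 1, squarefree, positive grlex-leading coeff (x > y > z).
2*x^2 - 2*x*y + 2*y^2 - z^2

I count 2 distinct pieces.
Degree: the shape is more complex than any degree-1 surface, so deg p = 2.
Against the integer gridlines: it meets the z-axis at z = 0 (among the integer gridlines); one y-axis crossing is at y = 0; it meets the x-axis at x = 0 (among the integer gridlines).
Putting this together gives p.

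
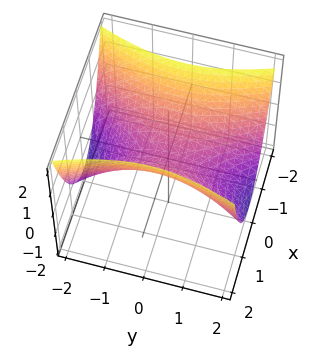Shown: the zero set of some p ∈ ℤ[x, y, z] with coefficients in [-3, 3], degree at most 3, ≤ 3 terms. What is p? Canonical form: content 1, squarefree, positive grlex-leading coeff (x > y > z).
3*x^2 - y^2 - 3*z

1. deg p = 2.
2. Symmetries: the y ↦ −y reflection is a symmetry, so y appears only in even powers; the x ↦ −x reflection is a symmetry, so x appears only in even powers.
3. Observable constraints: it crosses the x-axis at the gridline x = 0; one y-axis crossing is at y = 0; it meets the z-axis at z = 0 (among the integer gridlines).
4. Matching integer coefficients to the picture gives p.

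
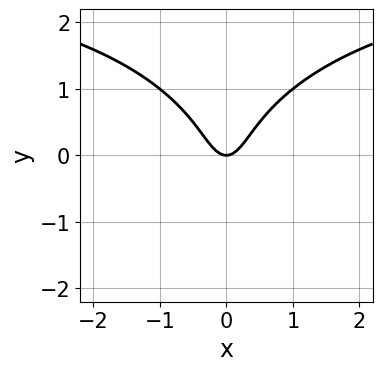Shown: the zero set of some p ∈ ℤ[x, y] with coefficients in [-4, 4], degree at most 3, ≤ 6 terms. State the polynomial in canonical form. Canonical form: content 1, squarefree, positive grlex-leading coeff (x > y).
x^2*y + y^3 - 3*x^2 + y

1. The degree is 3 — no degree-2 curve has this shape.
2. Symmetries: mirror symmetry x ↦ −x ⇒ only even powers of x.
3. Checking where it meets the axes: it crosses the x-axis at the gridline x = 0; one y-axis crossing is at y = 0.
4. Solving for integer coefficients yields p as stated.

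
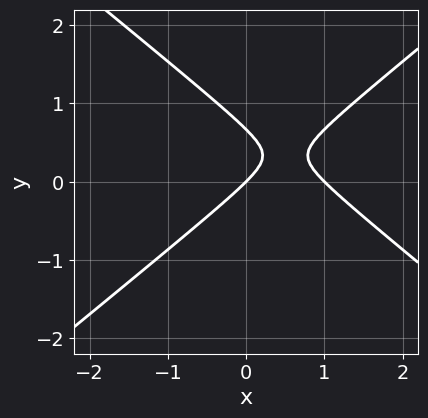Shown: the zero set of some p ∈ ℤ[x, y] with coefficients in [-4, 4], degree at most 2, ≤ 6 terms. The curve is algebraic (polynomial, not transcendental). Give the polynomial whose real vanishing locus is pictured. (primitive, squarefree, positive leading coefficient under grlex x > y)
2*x^2 - 3*y^2 - 2*x + 2*y

deg p = 2. A generic line meets the curve in up to 2 points.
From the visible intercepts: among the integer gridlines, it crosses the x-axis at x ∈ {0, 1}; it meets the y-axis at y = 0 (among the integer gridlines).
Assembling these constraints gives the stated polynomial.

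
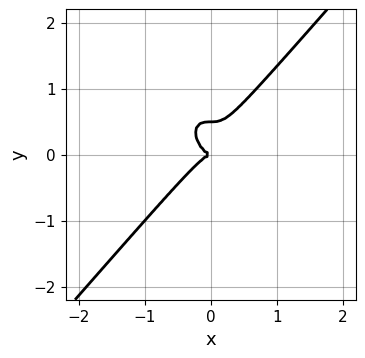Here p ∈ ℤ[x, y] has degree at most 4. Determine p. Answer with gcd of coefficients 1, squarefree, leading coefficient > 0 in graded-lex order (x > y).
3*x^3 - 2*y^3 + y^2

(a) deg p = 3. A generic line meets the curve in up to 3 points.
(b) Reading off the gridlines: it crosses the x-axis at the gridline x = 0; it meets the y-axis at y = 0 (among the integer gridlines).
(c) Together with the visible shape, these determine p as stated.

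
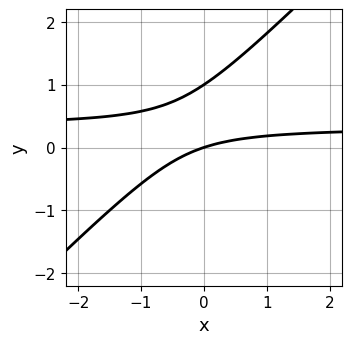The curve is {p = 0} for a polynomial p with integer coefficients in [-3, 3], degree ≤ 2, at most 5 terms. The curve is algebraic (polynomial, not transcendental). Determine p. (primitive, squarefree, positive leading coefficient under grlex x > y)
3*x*y - 3*y^2 - x + 3*y

1. deg p = 2. A generic line meets the curve in up to 2 points.
2. From the visible intercepts: it crosses the x-axis at the gridline x = 0; among the integer gridlines, it crosses the y-axis at y ∈ {0, 1}.
3. These observations pin down the coefficients.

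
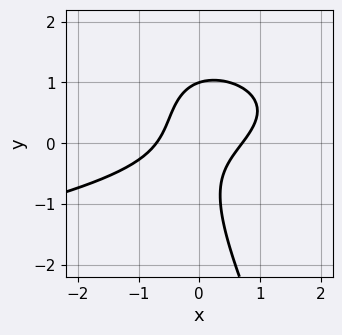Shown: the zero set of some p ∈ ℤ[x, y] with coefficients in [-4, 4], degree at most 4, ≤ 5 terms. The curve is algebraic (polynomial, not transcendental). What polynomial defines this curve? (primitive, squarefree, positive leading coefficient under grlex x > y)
First, deg p = 3.
Then, observable constraints: it meets the y-axis at y = 1 (among the integer gridlines).
Finally, putting this together gives p.

2*x*y^2 + y^3 + 2*x^2 - 3*x*y - 1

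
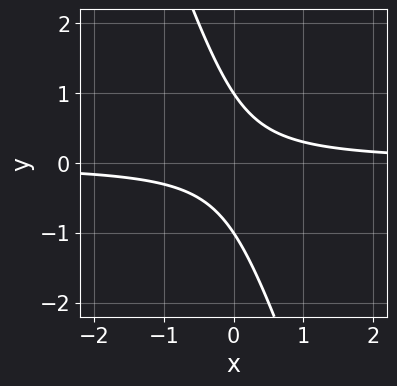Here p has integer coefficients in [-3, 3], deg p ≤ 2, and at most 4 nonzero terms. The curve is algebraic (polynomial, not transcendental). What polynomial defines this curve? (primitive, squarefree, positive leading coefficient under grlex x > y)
deg p = 2. A generic line meets the curve in up to 2 points.
From the axis intercepts and sections: among the integer gridlines, it crosses the y-axis at y ∈ {-1, 1}; it misses every integer gridline on the x-axis.
Fitting integer coefficients to these (and the overall shape) gives p.

3*x*y + y^2 - 1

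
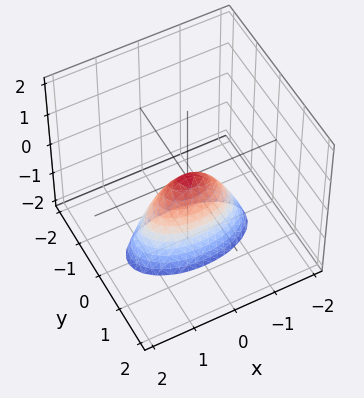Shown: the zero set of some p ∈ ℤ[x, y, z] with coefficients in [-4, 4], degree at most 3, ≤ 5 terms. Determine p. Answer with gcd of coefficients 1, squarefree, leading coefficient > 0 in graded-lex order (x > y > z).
x^2 + 3*y^2 + z

deg p = 2. A single bowl opening along one axis; a quadric.
Symmetries: it's symmetric under y → −y, forcing even powers of y; it's symmetric under x → −x, forcing even powers of x.
From the axis intercepts and sections: it meets the x-axis at x = 0 (among the integer gridlines); it crosses the y-axis at the gridline y = 0; one z-axis crossing is at z = 0.
Solving for integer coefficients yields p as stated.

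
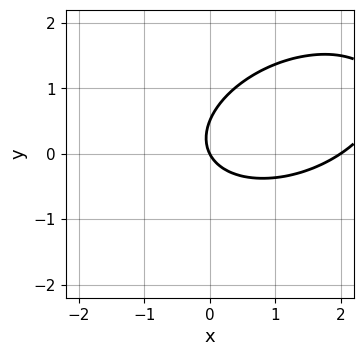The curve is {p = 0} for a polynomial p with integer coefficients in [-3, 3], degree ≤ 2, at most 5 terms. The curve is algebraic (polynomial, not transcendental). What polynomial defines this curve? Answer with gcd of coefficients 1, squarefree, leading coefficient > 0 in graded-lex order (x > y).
1. Degree: no degree-1 curve has this shape, so deg p = 2.
2. Against the integer gridlines: it crosses the y-axis at the gridline y = 0; among the integer gridlines, it crosses the x-axis at x ∈ {0, 2}.
3. Fitting integer coefficients to these (and the overall shape) gives p.

x^2 - x*y + 2*y^2 - 2*x - y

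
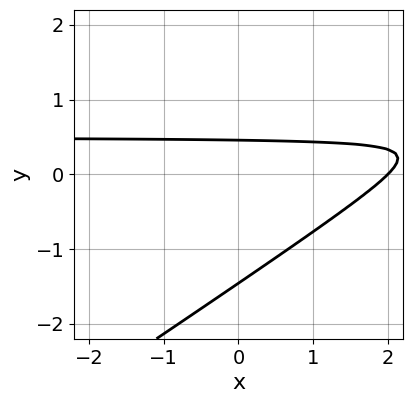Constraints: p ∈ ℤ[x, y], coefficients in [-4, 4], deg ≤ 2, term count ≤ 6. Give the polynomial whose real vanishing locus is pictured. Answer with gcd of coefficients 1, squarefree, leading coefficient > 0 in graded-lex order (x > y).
2*x*y - 3*y^2 - x - 3*y + 2

deg p = 2. The shape is more complex than any degree-1 curve.
Observable constraints: it meets the x-axis at x = 2 (among the integer gridlines).
Solving for integer coefficients yields p as stated.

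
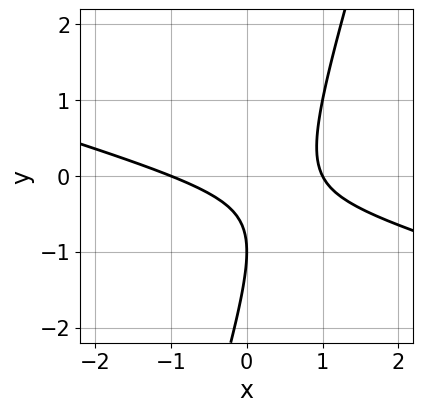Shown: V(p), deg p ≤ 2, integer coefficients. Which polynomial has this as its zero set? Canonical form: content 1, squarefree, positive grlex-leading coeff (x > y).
x^2 + 3*x*y - y^2 - 2*y - 1

Degree: the shape is more complex than any degree-1 curve, so deg p = 2.
Observable constraints: it crosses the y-axis at the gridline y = -1; the x-axis gridline crossings are at x ∈ {-1, 1}.
Solving for integer coefficients yields p as stated.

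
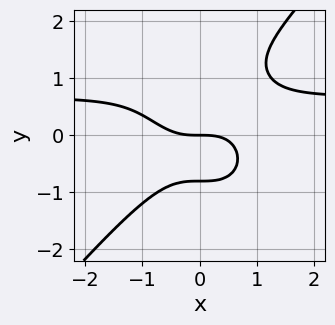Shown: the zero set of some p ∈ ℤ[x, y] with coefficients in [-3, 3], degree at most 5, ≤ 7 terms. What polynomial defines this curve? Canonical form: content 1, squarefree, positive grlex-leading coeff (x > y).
3*x^3*y - 2*y^4 - 2*x^3 + 3*y^3 - 3*y

1. Degree: no degree-3 curve has this shape, so deg p = 4.
2. Checking where it meets the axes: one x-axis crossing is at x = 0; one y-axis crossing is at y = 0.
3. Matching integer coefficients to the picture gives p.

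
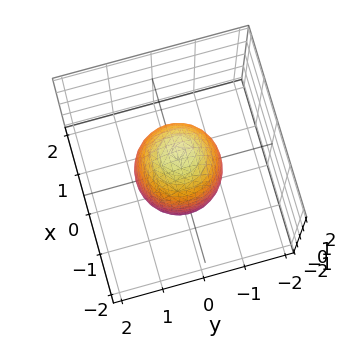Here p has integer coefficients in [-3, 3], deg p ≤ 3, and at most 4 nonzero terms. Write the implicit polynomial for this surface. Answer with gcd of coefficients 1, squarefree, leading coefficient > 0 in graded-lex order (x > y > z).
First, degree: the shape is more complex than any degree-1 surface, so deg p = 2.
Next, symmetries: rotational symmetry about the z-axis ⇒ p depends on x, y only through x² + y².
Then, from the visible intercepts: a circular section at z = 0 has radius exactly 1; the x-axis gridline crossings are at x ∈ {-1, 1}; among the integer gridlines, it crosses the y-axis at y ∈ {-1, 1}.
Finally, matching integer coefficients to the picture gives p.

3*x^2 + 3*y^2 + z^2 - 3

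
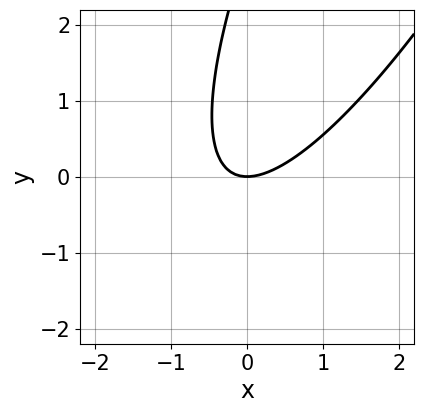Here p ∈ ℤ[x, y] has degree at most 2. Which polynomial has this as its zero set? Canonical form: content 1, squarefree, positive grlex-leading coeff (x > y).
3*x^2 - 3*x*y + y^2 - 3*y

First, degree: no degree-1 curve has this shape, so deg p = 2.
Next, from the visible intercepts: one x-axis crossing is at x = 0; it crosses the y-axis at the gridline y = 0.
Finally, assembling these constraints gives the stated polynomial.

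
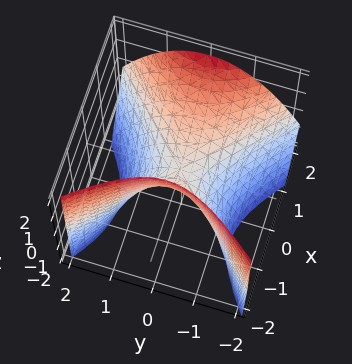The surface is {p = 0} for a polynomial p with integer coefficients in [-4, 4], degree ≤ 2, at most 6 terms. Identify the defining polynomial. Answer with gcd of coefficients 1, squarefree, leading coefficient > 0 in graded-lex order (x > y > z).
(a) The degree is 2 — the shape is more complex than any degree-1 surface.
(b) Against the integer gridlines: it crosses the x-axis at the gridline x = 0; one y-axis crossing is at y = 0.
(c) Assembling these constraints gives the stated polynomial.

2*x^2 - x*z - 2*y^2 - 2*z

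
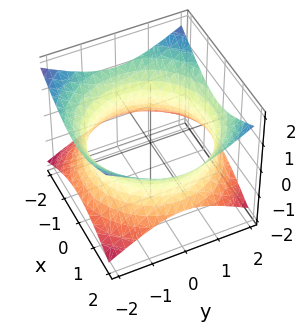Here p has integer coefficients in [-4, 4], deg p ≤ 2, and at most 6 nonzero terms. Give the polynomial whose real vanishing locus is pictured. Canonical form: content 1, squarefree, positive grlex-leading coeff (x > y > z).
x^2 + y^2 - 2*z^2 - 3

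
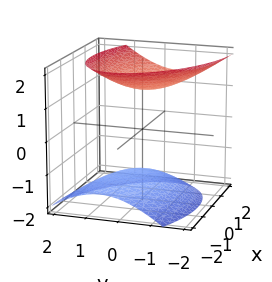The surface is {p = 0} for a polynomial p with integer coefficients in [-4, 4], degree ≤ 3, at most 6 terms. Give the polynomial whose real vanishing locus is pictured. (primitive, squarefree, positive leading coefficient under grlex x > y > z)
1. I count 2 distinct pieces. They look like related sheets of one shape, so recover p as a whole.
2. deg p = 2. A generic line meets the surface in up to 2 points.
3. Reading off the gridlines: the surface avoids every integer y-axis point in the box; no x-intercept at any integer in the box.
4. Matching integer coefficients to the picture gives p.

x^2 + x*y - x*z + 2*y^2 - 2*z^2 + 3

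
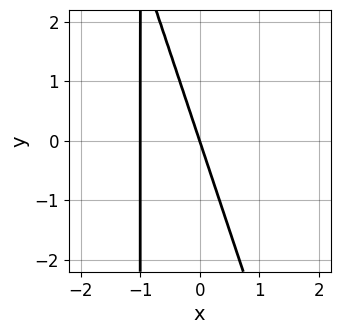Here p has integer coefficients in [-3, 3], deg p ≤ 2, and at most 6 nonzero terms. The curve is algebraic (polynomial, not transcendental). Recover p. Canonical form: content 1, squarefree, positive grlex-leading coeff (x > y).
1. deg p = 2. A generic line meets the curve in up to 2 points.
2. Against the integer gridlines: it crosses the y-axis at the gridline y = 0; among the integer gridlines, it crosses the x-axis at x ∈ {-1, 0}.
3. Solving for integer coefficients yields p as stated.

3*x^2 + x*y + 3*x + y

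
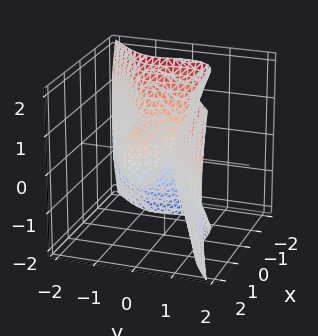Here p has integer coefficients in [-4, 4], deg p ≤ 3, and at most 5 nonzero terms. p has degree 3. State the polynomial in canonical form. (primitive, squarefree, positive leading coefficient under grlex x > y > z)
1. The degree is 3 — a generic line meets the surface in up to 3 points.
2. Against the integer gridlines: the y-axis gridline crossings are at y ∈ {-1, 0}; it crosses the z-axis at the gridline z = 0; it crosses the x-axis at the gridline x = 0.
3. Solving for integer coefficients yields p as stated.

2*x^3 - 3*y^3 - 2*y^2 + z^2 + y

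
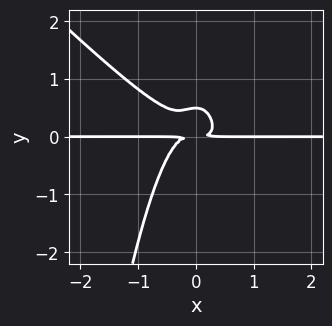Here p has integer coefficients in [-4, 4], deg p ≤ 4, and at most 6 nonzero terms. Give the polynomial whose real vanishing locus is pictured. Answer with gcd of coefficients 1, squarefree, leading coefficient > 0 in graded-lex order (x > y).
3*x^3*y + 3*x^2*y^2 + 2*y^3 - y^2

First, the degree is 4 — a generic line meets the curve in up to 4 points.
Next, from the visible intercepts: every point of the x-axis in the box is on the curve.
Finally, putting this together gives p.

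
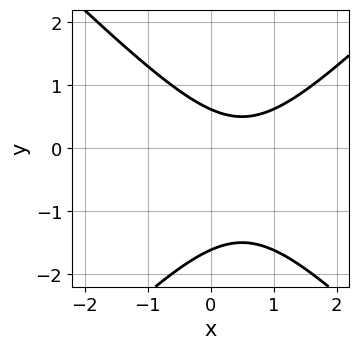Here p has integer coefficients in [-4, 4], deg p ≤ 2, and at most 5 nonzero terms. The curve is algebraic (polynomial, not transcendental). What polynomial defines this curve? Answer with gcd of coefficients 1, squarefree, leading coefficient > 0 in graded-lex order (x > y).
x^2 - y^2 - x - y + 1

(a) deg p = 2. A generic line meets the curve in up to 2 points.
(b) From the axis intercepts and sections: no x-intercept at any integer in the box.
(c) Matching integer coefficients to the picture gives p.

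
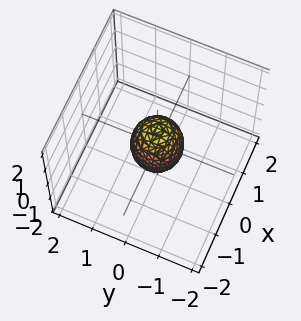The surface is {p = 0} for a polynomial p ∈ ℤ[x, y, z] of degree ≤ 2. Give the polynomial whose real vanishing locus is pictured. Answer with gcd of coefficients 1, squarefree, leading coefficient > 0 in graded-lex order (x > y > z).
First, degree: bounded and convex; a quadric, so deg p = 2.
Next, symmetries: the surface is invariant under rotation about z: p = q(x² + y², z); it's symmetric under z → −z, forcing even powers of z.
Next, from the visible intercepts: the z-axis gridline crossings are at z ∈ {-1, 1}; a circular section at z = 0 has radius between 0 and 1.
Finally, together with the visible shape, these determine p as stated.

2*x^2 + 2*y^2 + z^2 - 1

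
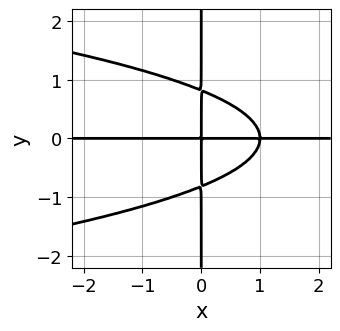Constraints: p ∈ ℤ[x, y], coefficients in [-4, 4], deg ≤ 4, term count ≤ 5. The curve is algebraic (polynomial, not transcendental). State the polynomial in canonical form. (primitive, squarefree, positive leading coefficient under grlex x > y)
3*x*y^3 + 2*x^2*y - 2*x*y

1. deg p = 4. A generic line meets the curve in up to 4 points.
2. Observable constraints: the visible x-axis segment lies entirely on the curve; the visible y-axis segment lies entirely on the curve.
3. The integer polynomial consistent with all of this is the stated p.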